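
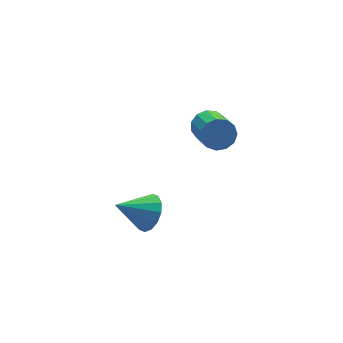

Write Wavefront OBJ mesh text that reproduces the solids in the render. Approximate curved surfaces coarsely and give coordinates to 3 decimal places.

v 3.226 4.746 -0.567
v 3.829 4.273 -1.094
v 3.377 2.501 -0.02
v 2.774 2.974 0.507
v 4.101 4.452 -0.683
v 3.649 2.681 0.391
v 4.094 4.725 -0.236
v 3.643 2.954 0.838
v 3.813 5.004 0.107
v 3.361 3.233 1.18
v 3.344 5.202 0.235
v 2.893 3.43 1.309
v 2.838 5.254 0.109
v 2.387 3.483 1.183
v 2.456 5.145 -0.232
v 2.004 3.374 0.842
v 2.317 4.909 -0.679
v 1.866 3.138 0.395
v 2.467 4.622 -1.09
v 2.016 2.85 -0.017
v 2.858 4.373 -1.336
v 2.407 2.602 -0.262
v 3.366 4.243 -1.337
v 2.914 2.472 -0.263
v -2.419 0.546 -0.871
v -1.839 1.226 -0.301
v -3.961 0.974 0.191
v -2.041 1.524 -0.715
v -2.345 1.56 -1.171
v -2.668 1.324 -1.546
v -2.925 0.88 -1.74
v -3.047 0.346 -1.701
v -3 -0.134 -1.44
v -2.797 -0.432 -1.026
v -2.494 -0.468 -0.571
v -2.17 -0.232 -0.196
v -1.913 0.212 -0.001
v -1.792 0.746 -0.04
f 2 1 5
f 2 5 3
f 3 5 6
f 3 6 4
f 5 1 7
f 5 7 6
f 6 7 8
f 6 8 4
f 7 1 9
f 7 9 8
f 8 9 10
f 8 10 4
f 9 1 11
f 9 11 10
f 10 11 12
f 10 12 4
f 11 1 13
f 11 13 12
f 12 13 14
f 12 14 4
f 13 1 15
f 13 15 14
f 14 15 16
f 14 16 4
f 15 1 17
f 15 17 16
f 16 17 18
f 16 18 4
f 17 1 19
f 17 19 18
f 18 19 20
f 18 20 4
f 19 1 21
f 19 21 20
f 20 21 22
f 20 22 4
f 21 1 23
f 21 23 22
f 22 23 24
f 22 24 4
f 23 1 2
f 23 2 24
f 24 2 3
f 24 3 4
f 26 25 28
f 26 28 27
f 28 25 29
f 28 29 27
f 29 25 30
f 29 30 27
f 30 25 31
f 30 31 27
f 31 25 32
f 31 32 27
f 32 25 33
f 32 33 27
f 33 25 34
f 33 34 27
f 34 25 35
f 34 35 27
f 35 25 36
f 35 36 27
f 36 25 37
f 36 37 27
f 37 25 38
f 37 38 27
f 38 25 26
f 38 26 27



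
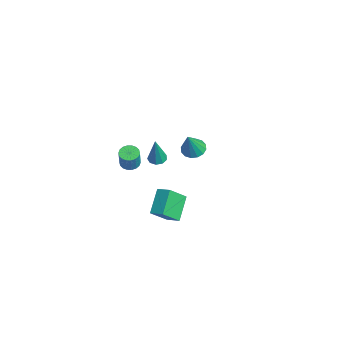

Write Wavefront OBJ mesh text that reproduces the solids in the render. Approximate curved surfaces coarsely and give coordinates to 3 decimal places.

v -4.161 -1.975 -0.137
v -3.673 -2.272 -0.351
v -3.231 -2.422 0.862
v -3.719 -2.125 1.077
v -3.59 -2.013 -0.349
v -3.149 -2.163 0.864
v -3.621 -1.747 -0.305
v -3.179 -1.897 0.908
v -3.758 -1.526 -0.228
v -3.317 -1.676 0.986
v -3.976 -1.394 -0.132
v -3.534 -1.544 1.081
v -4.229 -1.377 -0.038
v -3.788 -1.527 1.176
v -4.47 -1.479 0.037
v -4.028 -1.628 1.25
v -4.649 -1.678 0.078
v -4.207 -1.828 1.291
v -4.731 -1.937 0.076
v -4.29 -2.087 1.289
v -4.701 -2.203 0.032
v -4.259 -2.353 1.245
v -4.563 -2.424 -0.046
v -4.122 -2.574 1.168
v -4.346 -2.556 -0.141
v -3.904 -2.706 1.072
v -4.092 -2.573 -0.236
v -3.651 -2.723 0.978
v -3.852 -2.472 -0.31
v -3.41 -2.621 0.903
v 2.504 -1.245 2.026
v 2.871 -2.275 3.11
v 3.118 -0.729 2.307
v 3.485 -1.759 3.392
v 3.555 -1.941 1.008
v 3.922 -2.971 2.093
v 4.169 -1.425 1.29
v 4.536 -2.455 2.374
v -3.003 1.483 1.237
v -2.374 1.876 1.125
v -2.397 0.957 2.803
v -2.616 2.122 1.302
v -2.962 2.198 1.461
v -3.319 2.081 1.56
v -3.591 1.805 1.572
v -3.706 1.442 1.495
v -3.632 1.09 1.348
v -3.39 0.844 1.172
v -3.044 0.769 1.012
v -2.687 0.885 0.913
v -2.414 1.161 0.901
v -2.3 1.524 0.979
v -0.342 -1.394 3.034
v 0.172 -1.229 2.928
v 0.102 -1.626 4.826
v -0.041 -0.933 3.02
v -0.395 -0.853 3.118
v -0.724 -1.025 3.177
v -0.875 -1.37 3.169
v -0.775 -1.726 3.099
v -0.474 -1.926 2.998
v -0.11 -1.878 2.914
v 0.145 -1.602 2.887
f 2 1 5
f 2 5 3
f 3 5 6
f 3 6 4
f 5 1 7
f 5 7 6
f 6 7 8
f 6 8 4
f 7 1 9
f 7 9 8
f 8 9 10
f 8 10 4
f 9 1 11
f 9 11 10
f 10 11 12
f 10 12 4
f 11 1 13
f 11 13 12
f 12 13 14
f 12 14 4
f 13 1 15
f 13 15 14
f 14 15 16
f 14 16 4
f 15 1 17
f 15 17 16
f 16 17 18
f 16 18 4
f 17 1 19
f 17 19 18
f 18 19 20
f 18 20 4
f 19 1 21
f 19 21 20
f 20 21 22
f 20 22 4
f 21 1 23
f 21 23 22
f 22 23 24
f 22 24 4
f 23 1 25
f 23 25 24
f 24 25 26
f 24 26 4
f 25 1 27
f 25 27 26
f 26 27 28
f 26 28 4
f 27 1 29
f 27 29 28
f 28 29 30
f 28 30 4
f 29 1 2
f 29 2 30
f 30 2 3
f 30 3 4
f 32 34 31
f 35 32 31
f 31 34 33
f 33 35 31
f 32 38 34
f 36 32 35
f 36 38 32
f 34 38 33
f 37 35 33
f 33 38 37
f 37 36 35
f 38 36 37
f 40 39 42
f 40 42 41
f 42 39 43
f 42 43 41
f 43 39 44
f 43 44 41
f 44 39 45
f 44 45 41
f 45 39 46
f 45 46 41
f 46 39 47
f 46 47 41
f 47 39 48
f 47 48 41
f 48 39 49
f 48 49 41
f 49 39 50
f 49 50 41
f 50 39 51
f 50 51 41
f 51 39 52
f 51 52 41
f 52 39 40
f 52 40 41
f 54 53 56
f 54 56 55
f 56 53 57
f 56 57 55
f 57 53 58
f 57 58 55
f 58 53 59
f 58 59 55
f 59 53 60
f 59 60 55
f 60 53 61
f 60 61 55
f 61 53 62
f 61 62 55
f 62 53 63
f 62 63 55
f 63 53 54
f 63 54 55



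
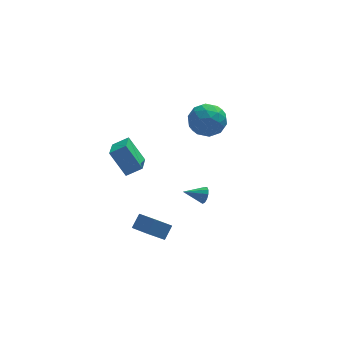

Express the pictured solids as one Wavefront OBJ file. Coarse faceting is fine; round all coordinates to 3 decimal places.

v -2.931 -4.267 -2.232
v -2.444 -3.75 -1.556
v -3.575 -3.072 -2.682
v -3.088 -2.555 -2.007
v -1.952 -4.065 -3.093
v -1.465 -3.548 -2.418
v -2.596 -2.87 -3.544
v -2.109 -2.353 -2.868
v -3.468 5.028 -2.174
v -3.871 3.381 -1.568
v -2.512 4.993 -1.632
v -2.915 3.347 -1.026
v -2.645 4.273 -3.674
v -3.048 2.627 -3.068
v -1.689 4.239 -3.132
v -2.092 2.592 -2.526
v 0.982 -0.025 -3.17
v 1.178 0.196 -2.671
v -0.222 0.005 -2.71
v 1.111 0.451 -2.864
v 1.003 0.555 -3.155
v 0.888 0.474 -3.45
v 0.803 0.235 -3.656
v 0.775 -0.086 -3.708
v 0.813 -0.388 -3.589
v 0.905 -0.575 -3.337
v 1.021 -0.587 -3.032
v 1.125 -0.421 -2.771
v 1.184 -0.129 -2.636
v 1.636 3.637 0.216
v 2.674 3.189 0.616
v 0.666 2.471 1.424
v 1.704 2.023 1.824
v 1.402 3.154 2.08
v 2.001 3.875 1.333
v 1.339 1.785 0.707
v 1.938 2.506 -0.04
v 2.49 2.044 0.919
v 2.529 2.89 1.767
v 0.811 2.77 0.273
v 0.85 3.616 1.121
v 2.24 3.516 0.31
v 1.1 2.144 1.73
v 0.922 2.809 1.88
v 1.532 2.546 2.115
v 1.845 3.919 0.731
v 2.455 3.655 0.966
v 1.707 3.635 1.827
v 0.885 2.005 1.074
v 1.495 1.741 1.309
v 1.808 3.114 -0.075
v 2.418 2.851 0.16
v 1.633 2.025 0.213
v 2.742 2.579 0.723
v 2.172 1.894 1.433
v 1.957 1.754 0.777
v 2.309 2.178 0.338
v 2.765 3.077 1.222
v 2.195 2.391 1.932
v 2.017 3.056 2.082
v 2.369 3.48 1.643
v 2.657 2.404 1.4
v 1.145 3.269 0.108
v 0.575 2.583 0.818
v 0.971 2.18 0.397
v 1.323 2.604 -0.042
v 1.168 3.766 0.607
v 0.598 3.081 1.317
v 1.031 3.482 1.702
v 1.383 3.906 1.263
v 0.683 3.256 0.64
f 2 4 1
f 5 2 1
f 1 4 3
f 3 5 1
f 2 8 4
f 6 2 5
f 6 8 2
f 4 8 3
f 7 5 3
f 3 8 7
f 7 6 5
f 8 6 7
f 10 12 9
f 13 10 9
f 9 12 11
f 11 13 9
f 10 16 12
f 14 10 13
f 14 16 10
f 12 16 11
f 15 13 11
f 11 16 15
f 15 14 13
f 16 14 15
f 18 17 20
f 18 20 19
f 20 17 21
f 20 21 19
f 21 17 22
f 21 22 19
f 22 17 23
f 22 23 19
f 23 17 24
f 23 24 19
f 24 17 25
f 24 25 19
f 25 17 26
f 25 26 19
f 26 17 27
f 26 27 19
f 27 17 28
f 27 28 19
f 28 17 29
f 28 29 19
f 29 17 18
f 29 18 19
f 30 67 46
f 67 41 70
f 46 70 35
f 67 70 46
f 30 46 42
f 46 35 47
f 42 47 31
f 46 47 42
f 30 42 51
f 42 31 52
f 51 52 37
f 42 52 51
f 30 51 63
f 51 37 66
f 63 66 40
f 51 66 63
f 30 63 67
f 63 40 71
f 67 71 41
f 63 71 67
f 31 47 58
f 47 35 61
f 58 61 39
f 47 61 58
f 35 70 48
f 70 41 69
f 48 69 34
f 70 69 48
f 41 71 68
f 71 40 64
f 68 64 32
f 71 64 68
f 40 66 65
f 66 37 53
f 65 53 36
f 66 53 65
f 37 52 57
f 52 31 54
f 57 54 38
f 52 54 57
f 33 59 45
f 59 39 60
f 45 60 34
f 59 60 45
f 33 45 43
f 45 34 44
f 43 44 32
f 45 44 43
f 33 43 50
f 43 32 49
f 50 49 36
f 43 49 50
f 33 50 55
f 50 36 56
f 55 56 38
f 50 56 55
f 33 55 59
f 55 38 62
f 59 62 39
f 55 62 59
f 34 60 48
f 60 39 61
f 48 61 35
f 60 61 48
f 32 44 68
f 44 34 69
f 68 69 41
f 44 69 68
f 36 49 65
f 49 32 64
f 65 64 40
f 49 64 65
f 38 56 57
f 56 36 53
f 57 53 37
f 56 53 57
f 39 62 58
f 62 38 54
f 58 54 31
f 62 54 58



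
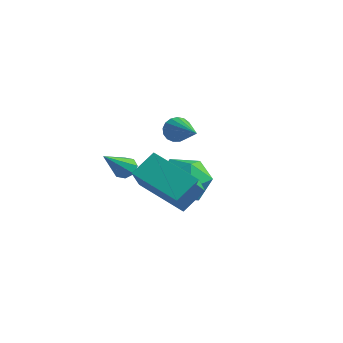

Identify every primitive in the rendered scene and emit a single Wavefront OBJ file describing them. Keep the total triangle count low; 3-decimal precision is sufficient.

v -0.115 -2.48 -0.944
v 0.039 -1.485 -0.17
v -0.845 -1.374 -2.221
v -0.69 -0.379 -1.447
v 1.85 -2.141 -1.773
v 2.005 -1.146 -0.999
v 1.121 -1.035 -3.05
v 1.275 -0.04 -2.276
v -3.384 0.372 -2.879
v -2.85 0.34 -3.006
v -3.176 -0.992 -1.661
v -2.925 0.609 -2.691
v -3.269 0.74 -2.486
v -3.68 0.655 -2.511
v -3.918 0.404 -2.751
v -3.844 0.135 -3.066
v -3.5 0.004 -3.271
v -3.089 0.089 -3.246
v -0.808 2.182 -3.477
v 0.044 1.716 -2.757
v -1.944 0.624 -3.143
v -1.092 0.158 -2.423
v -1.7 1.144 -2.079
v -0.999 2.107 -2.285
v -0.901 0.233 -3.615
v -0.2 1.196 -3.821
v -0.014 0.511 -2.842
v -0.508 1.074 -1.893
v -1.392 1.266 -4.007
v -1.886 1.829 -3.058
v -3.42 3.332 -1.786
v -3.158 3.595 -2.307
v -1.78 2.748 -1.254
v -3.146 3.818 -2.098
v -3.197 3.931 -1.817
v -3.299 3.905 -1.53
v -3.429 3.749 -1.301
v -3.557 3.497 -1.183
v -3.653 3.207 -1.203
v -3.696 2.945 -1.357
v -3.676 2.772 -1.609
v -3.597 2.728 -1.901
v -3.478 2.821 -2.168
v -3.345 3.032 -2.346
v -3.229 3.311 -2.396
f 2 4 1
f 5 2 1
f 1 4 3
f 3 5 1
f 2 8 4
f 6 2 5
f 6 8 2
f 4 8 3
f 7 5 3
f 3 8 7
f 7 6 5
f 8 6 7
f 10 9 12
f 10 12 11
f 12 9 13
f 12 13 11
f 13 9 14
f 13 14 11
f 14 9 15
f 14 15 11
f 15 9 16
f 15 16 11
f 16 9 17
f 16 17 11
f 17 9 18
f 17 18 11
f 18 9 10
f 18 10 11
f 19 30 24
f 19 24 20
f 19 20 26
f 19 26 29
f 19 29 30
f 20 24 28
f 24 30 23
f 30 29 21
f 29 26 25
f 26 20 27
f 22 28 23
f 22 23 21
f 22 21 25
f 22 25 27
f 22 27 28
f 23 28 24
f 21 23 30
f 25 21 29
f 27 25 26
f 28 27 20
f 32 31 34
f 32 34 33
f 34 31 35
f 34 35 33
f 35 31 36
f 35 36 33
f 36 31 37
f 36 37 33
f 37 31 38
f 37 38 33
f 38 31 39
f 38 39 33
f 39 31 40
f 39 40 33
f 40 31 41
f 40 41 33
f 41 31 42
f 41 42 33
f 42 31 43
f 42 43 33
f 43 31 44
f 43 44 33
f 44 31 45
f 44 45 33
f 45 31 32
f 45 32 33



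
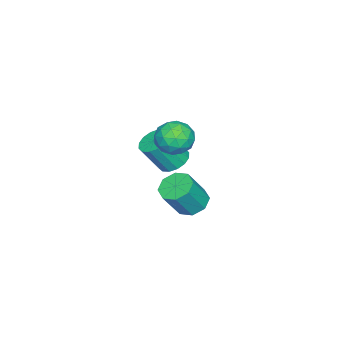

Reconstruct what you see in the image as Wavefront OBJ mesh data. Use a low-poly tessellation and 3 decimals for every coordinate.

v -1.633 2.46 0.612
v -0.858 3.042 0.596
v -0.191 2.203 2.331
v -0.967 1.62 2.348
v -1.206 3.297 0.853
v -0.539 2.457 2.588
v -1.669 3.327 1.045
v -1.002 2.488 2.781
v -2.122 3.125 1.122
v -1.455 2.286 2.857
v -2.444 2.745 1.062
v -1.778 1.905 2.797
v -2.549 2.288 0.881
v -1.883 1.449 2.617
v -2.409 1.877 0.629
v -1.742 1.038 2.364
v -2.061 1.623 0.372
v -1.394 0.783 2.107
v -1.598 1.592 0.179
v -0.931 0.753 1.915
v -1.145 1.794 0.103
v -0.478 0.955 1.838
v -0.822 2.175 0.163
v -0.156 1.335 1.898
v -0.717 2.631 0.343
v -0.051 1.792 2.079
v -0.959 3.59 2.488
v -0.094 4.069 3.087
v -0.806 2.031 3.513
v 0.059 2.51 4.112
v -1.019 2.912 4.231
v -1.114 3.875 3.598
v 0.214 2.225 3.002
v 0.119 3.188 2.369
v 0.631 3.225 3.405
v -0.131 3.65 4.165
v -0.769 2.45 2.435
v -1.531 2.875 3.195
v -0.54 3.966 2.698
v -0.36 2.134 3.902
v -0.994 2.37 3.972
v -0.485 2.652 4.325
v -1.139 3.852 2.998
v -0.631 4.134 3.35
v -1.175 3.454 4.022
v -0.269 1.966 3.25
v 0.239 2.248 3.602
v -0.415 3.448 2.275
v 0.094 3.73 2.628
v 0.275 2.646 2.578
v 0.394 3.752 3.237
v 0.485 2.836 3.839
v 0.575 2.668 3.187
v 0.52 3.234 2.815
v -0.053 4.002 3.683
v 0.037 3.086 4.286
v -0.597 3.322 4.356
v -0.653 3.888 3.983
v 0.373 3.506 3.87
v -0.937 3.014 2.314
v -0.847 2.098 2.917
v -0.247 2.212 2.617
v -0.303 2.778 2.244
v -1.385 3.264 2.761
v -1.294 2.348 3.363
v -1.42 2.866 3.785
v -1.475 3.432 3.413
v -1.273 2.594 2.73
v -3.621 2.637 -4.037
v -2.718 3.067 -4.419
v -1.696 2.532 -2.605
v -2.599 2.103 -2.223
v -3.172 3.608 -4.004
v -2.15 3.073 -2.19
v -3.888 3.581 -3.609
v -2.866 3.046 -1.794
v -4.448 3.001 -3.464
v -3.426 2.466 -1.65
v -4.524 2.208 -3.655
v -3.502 1.673 -1.841
v -4.07 1.667 -4.07
v -3.048 1.132 -2.256
v -3.354 1.694 -4.466
v -2.332 1.159 -2.651
v -2.794 2.274 -4.61
v -1.772 1.739 -2.796
f 2 1 5
f 2 5 3
f 3 5 6
f 3 6 4
f 5 1 7
f 5 7 6
f 6 7 8
f 6 8 4
f 7 1 9
f 7 9 8
f 8 9 10
f 8 10 4
f 9 1 11
f 9 11 10
f 10 11 12
f 10 12 4
f 11 1 13
f 11 13 12
f 12 13 14
f 12 14 4
f 13 1 15
f 13 15 14
f 14 15 16
f 14 16 4
f 15 1 17
f 15 17 16
f 16 17 18
f 16 18 4
f 17 1 19
f 17 19 18
f 18 19 20
f 18 20 4
f 19 1 21
f 19 21 20
f 20 21 22
f 20 22 4
f 21 1 23
f 21 23 22
f 22 23 24
f 22 24 4
f 23 1 25
f 23 25 24
f 24 25 26
f 24 26 4
f 25 1 2
f 25 2 26
f 26 2 3
f 26 3 4
f 27 64 43
f 64 38 67
f 43 67 32
f 64 67 43
f 27 43 39
f 43 32 44
f 39 44 28
f 43 44 39
f 27 39 48
f 39 28 49
f 48 49 34
f 39 49 48
f 27 48 60
f 48 34 63
f 60 63 37
f 48 63 60
f 27 60 64
f 60 37 68
f 64 68 38
f 60 68 64
f 28 44 55
f 44 32 58
f 55 58 36
f 44 58 55
f 32 67 45
f 67 38 66
f 45 66 31
f 67 66 45
f 38 68 65
f 68 37 61
f 65 61 29
f 68 61 65
f 37 63 62
f 63 34 50
f 62 50 33
f 63 50 62
f 34 49 54
f 49 28 51
f 54 51 35
f 49 51 54
f 30 56 42
f 56 36 57
f 42 57 31
f 56 57 42
f 30 42 40
f 42 31 41
f 40 41 29
f 42 41 40
f 30 40 47
f 40 29 46
f 47 46 33
f 40 46 47
f 30 47 52
f 47 33 53
f 52 53 35
f 47 53 52
f 30 52 56
f 52 35 59
f 56 59 36
f 52 59 56
f 31 57 45
f 57 36 58
f 45 58 32
f 57 58 45
f 29 41 65
f 41 31 66
f 65 66 38
f 41 66 65
f 33 46 62
f 46 29 61
f 62 61 37
f 46 61 62
f 35 53 54
f 53 33 50
f 54 50 34
f 53 50 54
f 36 59 55
f 59 35 51
f 55 51 28
f 59 51 55
f 70 69 73
f 70 73 71
f 71 73 74
f 71 74 72
f 73 69 75
f 73 75 74
f 74 75 76
f 74 76 72
f 75 69 77
f 75 77 76
f 76 77 78
f 76 78 72
f 77 69 79
f 77 79 78
f 78 79 80
f 78 80 72
f 79 69 81
f 79 81 80
f 80 81 82
f 80 82 72
f 81 69 83
f 81 83 82
f 82 83 84
f 82 84 72
f 83 69 85
f 83 85 84
f 84 85 86
f 84 86 72
f 85 69 70
f 85 70 86
f 86 70 71
f 86 71 72



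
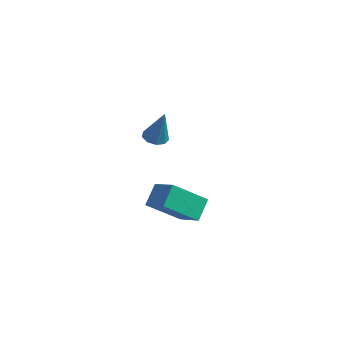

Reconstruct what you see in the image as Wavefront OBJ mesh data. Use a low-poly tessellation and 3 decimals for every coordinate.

v -4.212 1.549 -3.867
v -4.34 2.394 -3.143
v -3.289 2.671 -5.012
v -3.417 3.516 -4.288
v -3.103 1.224 -3.292
v -3.231 2.069 -2.568
v -2.18 2.346 -4.437
v -2.308 3.191 -3.713
v -3.886 1.803 0.149
v -3.368 1.707 -0.008
v -3.434 1.817 1.631
v -3.431 2.078 0.007
v -3.707 2.32 0.089
v -4.067 2.32 0.199
v -4.342 2.078 0.285
v -4.404 1.708 0.308
v -4.224 1.382 0.256
v -3.885 1.253 0.154
v -3.547 1.381 0.049
f 2 4 1
f 5 2 1
f 1 4 3
f 3 5 1
f 2 8 4
f 6 2 5
f 6 8 2
f 4 8 3
f 7 5 3
f 3 8 7
f 7 6 5
f 8 6 7
f 10 9 12
f 10 12 11
f 12 9 13
f 12 13 11
f 13 9 14
f 13 14 11
f 14 9 15
f 14 15 11
f 15 9 16
f 15 16 11
f 16 9 17
f 16 17 11
f 17 9 18
f 17 18 11
f 18 9 19
f 18 19 11
f 19 9 10
f 19 10 11



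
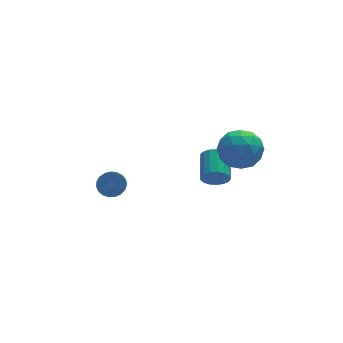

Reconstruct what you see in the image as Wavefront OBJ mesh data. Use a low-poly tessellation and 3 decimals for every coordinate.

v -2.613 2.55 -2.214
v -1.931 2.496 -2.025
v -2.264 1.457 -1.116
v -2.947 1.51 -1.306
v -2.033 2.697 -1.833
v -2.366 1.657 -0.925
v -2.234 2.871 -1.707
v -2.568 1.832 -0.799
v -2.502 2.99 -1.669
v -2.835 1.951 -0.761
v -2.789 3.033 -1.725
v -3.122 1.994 -0.817
v -3.045 2.993 -1.866
v -3.378 1.953 -0.957
v -3.227 2.875 -2.067
v -3.56 1.836 -1.158
v -3.302 2.702 -2.293
v -3.636 1.662 -1.385
v -3.259 2.502 -2.506
v -3.592 1.463 -1.597
v -3.104 2.31 -2.668
v -3.437 1.271 -1.76
v -2.864 2.16 -2.752
v -3.197 1.121 -1.844
v -2.581 2.077 -2.743
v -2.914 1.038 -1.835
v -2.303 2.076 -2.642
v -2.637 1.037 -1.734
v -2.079 2.157 -2.468
v -2.413 1.117 -1.559
v -1.948 2.305 -2.249
v -2.281 1.266 -1.341
v 3.537 1.778 0.852
v 4.258 0.842 0.725
v 2.282 0.978 -0.365
v 3.003 0.042 -0.492
v 2.446 0.227 0.541
v 3.221 0.722 1.293
v 3.319 1.098 -0.933
v 4.094 1.593 -0.181
v 4.123 0.422 -0.378
v 3.583 -0.117 0.533
v 2.957 1.937 -0.173
v 2.417 1.398 0.738
v 4.008 1.381 0.895
v 2.532 0.439 -0.535
v 2.205 0.548 0.072
v 2.628 -0.002 -0.003
v 3.398 1.31 1.229
v 3.822 0.759 1.155
v 2.757 0.398 1.047
v 2.718 1.061 -0.795
v 3.142 0.51 -0.869
v 3.912 1.822 0.363
v 4.335 1.272 0.288
v 3.783 1.422 -0.687
v 4.352 0.583 0.172
v 3.614 0.113 -0.543
v 3.8 0.734 -0.802
v 4.256 1.025 -0.36
v 4.034 0.267 0.708
v 3.297 -0.204 -0.007
v 2.969 -0.095 0.6
v 3.425 0.196 1.042
v 3.955 0.02 0.059
v 3.243 2.024 0.367
v 2.506 1.553 -0.348
v 3.115 1.624 -0.682
v 3.571 1.915 -0.24
v 2.926 1.707 0.903
v 2.188 1.237 0.188
v 2.284 0.795 0.72
v 2.74 1.086 1.162
v 2.585 1.8 0.301
v 2.456 2.11 -2.809
v 2.806 1.783 -2.232
v 3.274 3.163 -1.734
v 2.924 3.49 -2.311
v 3.056 1.792 -2.49
v 3.523 3.172 -1.992
v 3.168 1.873 -2.821
v 3.635 3.253 -2.323
v 3.117 2.009 -3.149
v 3.584 3.389 -2.652
v 2.914 2.168 -3.4
v 3.382 3.548 -2.902
v 2.607 2.313 -3.515
v 3.075 3.694 -3.017
v 2.265 2.412 -3.468
v 2.733 3.793 -2.97
v 1.967 2.442 -3.27
v 2.435 3.822 -2.773
v 1.781 2.396 -2.967
v 2.249 3.776 -2.469
v 1.75 2.284 -2.627
v 2.217 3.664 -2.129
v 1.88 2.132 -2.329
v 2.348 3.512 -1.831
v 2.142 1.975 -2.141
v 2.61 3.355 -1.643
v 2.477 1.849 -2.106
v 2.944 3.23 -1.608
f 2 1 5
f 2 5 3
f 3 5 6
f 3 6 4
f 5 1 7
f 5 7 6
f 6 7 8
f 6 8 4
f 7 1 9
f 7 9 8
f 8 9 10
f 8 10 4
f 9 1 11
f 9 11 10
f 10 11 12
f 10 12 4
f 11 1 13
f 11 13 12
f 12 13 14
f 12 14 4
f 13 1 15
f 13 15 14
f 14 15 16
f 14 16 4
f 15 1 17
f 15 17 16
f 16 17 18
f 16 18 4
f 17 1 19
f 17 19 18
f 18 19 20
f 18 20 4
f 19 1 21
f 19 21 20
f 20 21 22
f 20 22 4
f 21 1 23
f 21 23 22
f 22 23 24
f 22 24 4
f 23 1 25
f 23 25 24
f 24 25 26
f 24 26 4
f 25 1 27
f 25 27 26
f 26 27 28
f 26 28 4
f 27 1 29
f 27 29 28
f 28 29 30
f 28 30 4
f 29 1 31
f 29 31 30
f 30 31 32
f 30 32 4
f 31 1 2
f 31 2 32
f 32 2 3
f 32 3 4
f 33 70 49
f 70 44 73
f 49 73 38
f 70 73 49
f 33 49 45
f 49 38 50
f 45 50 34
f 49 50 45
f 33 45 54
f 45 34 55
f 54 55 40
f 45 55 54
f 33 54 66
f 54 40 69
f 66 69 43
f 54 69 66
f 33 66 70
f 66 43 74
f 70 74 44
f 66 74 70
f 34 50 61
f 50 38 64
f 61 64 42
f 50 64 61
f 38 73 51
f 73 44 72
f 51 72 37
f 73 72 51
f 44 74 71
f 74 43 67
f 71 67 35
f 74 67 71
f 43 69 68
f 69 40 56
f 68 56 39
f 69 56 68
f 40 55 60
f 55 34 57
f 60 57 41
f 55 57 60
f 36 62 48
f 62 42 63
f 48 63 37
f 62 63 48
f 36 48 46
f 48 37 47
f 46 47 35
f 48 47 46
f 36 46 53
f 46 35 52
f 53 52 39
f 46 52 53
f 36 53 58
f 53 39 59
f 58 59 41
f 53 59 58
f 36 58 62
f 58 41 65
f 62 65 42
f 58 65 62
f 37 63 51
f 63 42 64
f 51 64 38
f 63 64 51
f 35 47 71
f 47 37 72
f 71 72 44
f 47 72 71
f 39 52 68
f 52 35 67
f 68 67 43
f 52 67 68
f 41 59 60
f 59 39 56
f 60 56 40
f 59 56 60
f 42 65 61
f 65 41 57
f 61 57 34
f 65 57 61
f 76 75 79
f 76 79 77
f 77 79 80
f 77 80 78
f 79 75 81
f 79 81 80
f 80 81 82
f 80 82 78
f 81 75 83
f 81 83 82
f 82 83 84
f 82 84 78
f 83 75 85
f 83 85 84
f 84 85 86
f 84 86 78
f 85 75 87
f 85 87 86
f 86 87 88
f 86 88 78
f 87 75 89
f 87 89 88
f 88 89 90
f 88 90 78
f 89 75 91
f 89 91 90
f 90 91 92
f 90 92 78
f 91 75 93
f 91 93 92
f 92 93 94
f 92 94 78
f 93 75 95
f 93 95 94
f 94 95 96
f 94 96 78
f 95 75 97
f 95 97 96
f 96 97 98
f 96 98 78
f 97 75 99
f 97 99 98
f 98 99 100
f 98 100 78
f 99 75 101
f 99 101 100
f 100 101 102
f 100 102 78
f 101 75 76
f 101 76 102
f 102 76 77
f 102 77 78



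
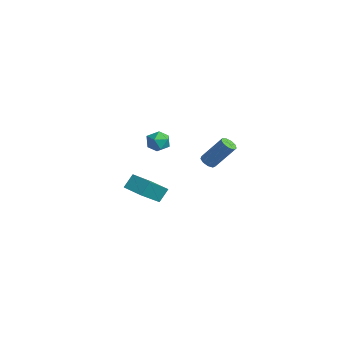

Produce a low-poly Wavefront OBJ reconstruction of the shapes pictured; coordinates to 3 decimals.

v -1.711 3.427 -1.034
v -1.258 3.155 -1.077
v -0.556 4.082 0.451
v -1.009 4.353 0.494
v -1.238 3.461 -1.272
v -0.537 4.387 0.256
v -1.44 3.75 -1.355
v -0.738 4.677 0.173
v -1.768 3.888 -1.288
v -1.067 4.815 0.24
v -2.07 3.811 -1.102
v -1.368 4.737 0.426
v -2.203 3.553 -0.884
v -1.502 4.48 0.644
v -2.107 3.236 -0.737
v -1.405 4.163 0.791
v -1.825 3.009 -0.728
v -1.123 3.936 0.8
v -1.489 2.977 -0.863
v -0.787 3.903 0.665
v -2.833 1.539 1.044
v -2.179 1.13 1.149
v -3.361 0.55 0.471
v -2.707 0.141 0.576
v -3.151 0.33 1.187
v -2.824 0.941 1.541
v -2.716 0.739 0.079
v -2.389 1.35 0.433
v -2.107 0.635 0.552
v -2.376 0.382 1.237
v -3.164 1.298 0.383
v -3.433 1.045 1.068
v 2.599 -4.208 1.313
v 2.483 -3.614 2.045
v 1.993 -2.776 0.056
v 1.876 -2.182 0.788
v 3.724 -3.838 1.192
v 3.607 -3.244 1.924
v 3.117 -2.406 -0.065
v 3.001 -1.812 0.667
f 2 1 5
f 2 5 3
f 3 5 6
f 3 6 4
f 5 1 7
f 5 7 6
f 6 7 8
f 6 8 4
f 7 1 9
f 7 9 8
f 8 9 10
f 8 10 4
f 9 1 11
f 9 11 10
f 10 11 12
f 10 12 4
f 11 1 13
f 11 13 12
f 12 13 14
f 12 14 4
f 13 1 15
f 13 15 14
f 14 15 16
f 14 16 4
f 15 1 17
f 15 17 16
f 16 17 18
f 16 18 4
f 17 1 19
f 17 19 18
f 18 19 20
f 18 20 4
f 19 1 2
f 19 2 20
f 20 2 3
f 20 3 4
f 21 32 26
f 21 26 22
f 21 22 28
f 21 28 31
f 21 31 32
f 22 26 30
f 26 32 25
f 32 31 23
f 31 28 27
f 28 22 29
f 24 30 25
f 24 25 23
f 24 23 27
f 24 27 29
f 24 29 30
f 25 30 26
f 23 25 32
f 27 23 31
f 29 27 28
f 30 29 22
f 34 36 33
f 37 34 33
f 33 36 35
f 35 37 33
f 34 40 36
f 38 34 37
f 38 40 34
f 36 40 35
f 39 37 35
f 35 40 39
f 39 38 37
f 40 38 39



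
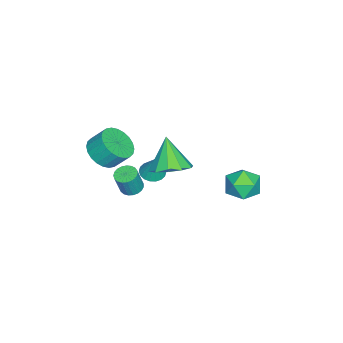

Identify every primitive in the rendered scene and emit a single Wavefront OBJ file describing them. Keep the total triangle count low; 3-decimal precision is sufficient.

v 3.906 -3.8 3.217
v 4.525 -3.271 2.812
v 4.454 -2.57 3.617
v 3.834 -3.1 4.023
v 4.224 -3.144 2.674
v 4.152 -2.443 3.479
v 3.874 -3.116 2.619
v 3.803 -2.415 3.424
v 3.529 -3.192 2.655
v 3.458 -2.491 3.46
v 3.242 -3.361 2.776
v 3.17 -2.66 3.582
v 3.055 -3.597 2.965
v 2.984 -2.896 3.771
v 2.998 -3.864 3.192
v 2.927 -3.163 3.998
v 3.079 -4.121 3.423
v 3.008 -3.42 4.229
v 3.286 -4.33 3.623
v 3.215 -3.629 4.428
v 3.588 -4.457 3.761
v 3.516 -3.756 4.566
v 3.937 -4.485 3.816
v 3.866 -3.784 4.621
v 4.282 -4.409 3.78
v 4.211 -3.708 4.585
v 4.57 -4.24 3.658
v 4.498 -3.539 4.464
v 4.756 -4.004 3.469
v 4.685 -3.303 4.275
v 4.813 -3.737 3.242
v 4.742 -3.036 4.048
v 4.732 -3.48 3.011
v 4.661 -2.779 3.817
v 2.622 -1.956 1.355
v 3.094 -1.63 1.148
v 2.978 -1.664 2.625
v 2.895 -1.446 1.162
v 2.642 -1.363 1.214
v 2.385 -1.397 1.294
v 2.175 -1.542 1.386
v 2.053 -1.769 1.472
v 2.044 -2.033 1.535
v 2.15 -2.282 1.563
v 2.349 -2.466 1.549
v 2.602 -2.549 1.497
v 2.859 -2.514 1.417
v 3.069 -2.369 1.325
v 3.191 -2.143 1.239
v 3.2 -1.879 1.176
v -1.907 1.725 -1.635
v -1.323 1.916 -2.409
v -1.357 0.224 -1.591
v -0.773 0.415 -2.365
v -0.586 0.835 -1.49
v -0.926 1.762 -1.517
v -1.754 0.378 -2.483
v -2.094 1.305 -2.51
v -1.228 1.083 -2.933
v -0.507 1.366 -2.319
v -2.173 0.774 -1.681
v -1.452 1.057 -1.067
v 2.074 -3.161 -0.534
v 2.611 -3.135 -0.692
v 2.962 -3.294 0.476
v 2.426 -3.319 0.634
v 2.563 -2.912 -0.647
v 2.914 -3.071 0.521
v 2.431 -2.731 -0.583
v 2.782 -2.89 0.585
v 2.237 -2.625 -0.51
v 2.588 -2.784 0.658
v 2.015 -2.611 -0.441
v 2.366 -2.77 0.727
v 1.803 -2.693 -0.389
v 2.154 -2.852 0.779
v 1.638 -2.855 -0.361
v 1.989 -3.014 0.807
v 1.549 -3.07 -0.364
v 1.9 -3.229 0.804
v 1.55 -3.301 -0.395
v 1.901 -3.46 0.773
v 1.642 -3.507 -0.451
v 1.994 -3.666 0.717
v 1.809 -3.654 -0.521
v 2.16 -3.813 0.647
v 2.022 -3.715 -0.594
v 2.373 -3.874 0.574
v 2.244 -3.68 -0.656
v 2.595 -3.839 0.512
v 2.436 -3.556 -0.697
v 2.787 -3.715 0.471
v 2.566 -3.363 -0.709
v 2.917 -3.522 0.459
v 4.051 -0.602 3.124
v 4.557 0.088 3.623
v 3.289 -1.078 4.556
v 4.034 0.34 3.429
v 3.518 0.233 3.118
v 3.205 -0.194 2.81
v 3.216 -0.776 2.622
v 3.545 -1.291 2.626
v 4.068 -1.544 2.82
v 4.584 -1.436 3.13
v 4.896 -1.01 3.438
v 4.886 -0.428 3.627
f 2 1 5
f 2 5 3
f 3 5 6
f 3 6 4
f 5 1 7
f 5 7 6
f 6 7 8
f 6 8 4
f 7 1 9
f 7 9 8
f 8 9 10
f 8 10 4
f 9 1 11
f 9 11 10
f 10 11 12
f 10 12 4
f 11 1 13
f 11 13 12
f 12 13 14
f 12 14 4
f 13 1 15
f 13 15 14
f 14 15 16
f 14 16 4
f 15 1 17
f 15 17 16
f 16 17 18
f 16 18 4
f 17 1 19
f 17 19 18
f 18 19 20
f 18 20 4
f 19 1 21
f 19 21 20
f 20 21 22
f 20 22 4
f 21 1 23
f 21 23 22
f 22 23 24
f 22 24 4
f 23 1 25
f 23 25 24
f 24 25 26
f 24 26 4
f 25 1 27
f 25 27 26
f 26 27 28
f 26 28 4
f 27 1 29
f 27 29 28
f 28 29 30
f 28 30 4
f 29 1 31
f 29 31 30
f 30 31 32
f 30 32 4
f 31 1 33
f 31 33 32
f 32 33 34
f 32 34 4
f 33 1 2
f 33 2 34
f 34 2 3
f 34 3 4
f 36 35 38
f 36 38 37
f 38 35 39
f 38 39 37
f 39 35 40
f 39 40 37
f 40 35 41
f 40 41 37
f 41 35 42
f 41 42 37
f 42 35 43
f 42 43 37
f 43 35 44
f 43 44 37
f 44 35 45
f 44 45 37
f 45 35 46
f 45 46 37
f 46 35 47
f 46 47 37
f 47 35 48
f 47 48 37
f 48 35 49
f 48 49 37
f 49 35 50
f 49 50 37
f 50 35 36
f 50 36 37
f 51 62 56
f 51 56 52
f 51 52 58
f 51 58 61
f 51 61 62
f 52 56 60
f 56 62 55
f 62 61 53
f 61 58 57
f 58 52 59
f 54 60 55
f 54 55 53
f 54 53 57
f 54 57 59
f 54 59 60
f 55 60 56
f 53 55 62
f 57 53 61
f 59 57 58
f 60 59 52
f 64 63 67
f 64 67 65
f 65 67 68
f 65 68 66
f 67 63 69
f 67 69 68
f 68 69 70
f 68 70 66
f 69 63 71
f 69 71 70
f 70 71 72
f 70 72 66
f 71 63 73
f 71 73 72
f 72 73 74
f 72 74 66
f 73 63 75
f 73 75 74
f 74 75 76
f 74 76 66
f 75 63 77
f 75 77 76
f 76 77 78
f 76 78 66
f 77 63 79
f 77 79 78
f 78 79 80
f 78 80 66
f 79 63 81
f 79 81 80
f 80 81 82
f 80 82 66
f 81 63 83
f 81 83 82
f 82 83 84
f 82 84 66
f 83 63 85
f 83 85 84
f 84 85 86
f 84 86 66
f 85 63 87
f 85 87 86
f 86 87 88
f 86 88 66
f 87 63 89
f 87 89 88
f 88 89 90
f 88 90 66
f 89 63 91
f 89 91 90
f 90 91 92
f 90 92 66
f 91 63 93
f 91 93 92
f 92 93 94
f 92 94 66
f 93 63 64
f 93 64 94
f 94 64 65
f 94 65 66
f 96 95 98
f 96 98 97
f 98 95 99
f 98 99 97
f 99 95 100
f 99 100 97
f 100 95 101
f 100 101 97
f 101 95 102
f 101 102 97
f 102 95 103
f 102 103 97
f 103 95 104
f 103 104 97
f 104 95 105
f 104 105 97
f 105 95 106
f 105 106 97
f 106 95 96
f 106 96 97



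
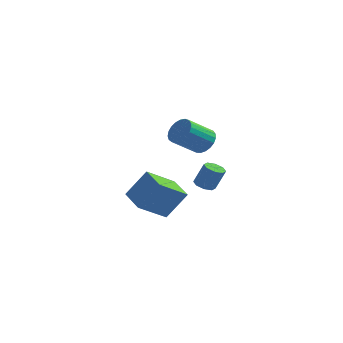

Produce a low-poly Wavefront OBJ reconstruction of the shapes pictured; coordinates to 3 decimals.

v -0.084 -2.008 -4.036
v -0.968 -3.612 -2.909
v 0.903 -1.373 -2.356
v 0.019 -2.976 -1.229
v 1.301 -3.064 -4.451
v 0.417 -4.667 -3.324
v 2.288 -2.428 -2.771
v 1.404 -4.032 -1.644
v -0.077 4.148 -1.062
v 0.614 4.266 -0.392
v -0.251 2.83 0.753
v -0.943 2.712 0.082
v 0.334 4.53 -0.271
v -0.531 3.094 0.873
v -0.017 4.729 -0.288
v -0.882 3.293 0.857
v -0.378 4.827 -0.438
v -1.243 3.391 0.707
v -0.687 4.807 -0.696
v -1.553 3.371 0.448
v -0.891 4.674 -1.018
v -1.756 3.238 0.127
v -0.954 4.45 -1.347
v -1.82 3.014 -0.202
v -0.866 4.173 -1.627
v -1.731 2.737 -0.482
v -0.641 3.892 -1.809
v -1.506 2.456 -0.665
v -0.319 3.656 -1.862
v -1.184 2.22 -0.718
v 0.045 3.504 -1.777
v -0.82 2.068 -0.633
v 0.388 3.464 -1.569
v -0.477 2.028 -0.424
v 0.65 3.542 -1.272
v -0.215 2.106 -0.128
v 0.787 3.725 -0.94
v -0.078 2.289 0.205
v 0.774 3.981 -0.628
v -0.091 2.545 0.516
v 0.445 3.201 -4.2
v 1.019 3.495 -4.471
v 1.629 3.634 -3.031
v 1.055 3.339 -2.76
v 0.643 3.856 -4.347
v 1.253 3.994 -2.907
v 0.151 3.833 -4.136
v 0.761 3.971 -2.696
v -0.169 3.439 -3.963
v 0.441 3.578 -2.523
v -0.129 2.906 -3.929
v 0.481 3.045 -2.489
v 0.247 2.546 -4.053
v 0.857 2.684 -2.613
v 0.739 2.569 -4.264
v 1.349 2.707 -2.824
v 1.059 2.962 -4.437
v 1.669 3.101 -2.997
f 2 4 1
f 5 2 1
f 1 4 3
f 3 5 1
f 2 8 4
f 6 2 5
f 6 8 2
f 4 8 3
f 7 5 3
f 3 8 7
f 7 6 5
f 8 6 7
f 10 9 13
f 10 13 11
f 11 13 14
f 11 14 12
f 13 9 15
f 13 15 14
f 14 15 16
f 14 16 12
f 15 9 17
f 15 17 16
f 16 17 18
f 16 18 12
f 17 9 19
f 17 19 18
f 18 19 20
f 18 20 12
f 19 9 21
f 19 21 20
f 20 21 22
f 20 22 12
f 21 9 23
f 21 23 22
f 22 23 24
f 22 24 12
f 23 9 25
f 23 25 24
f 24 25 26
f 24 26 12
f 25 9 27
f 25 27 26
f 26 27 28
f 26 28 12
f 27 9 29
f 27 29 28
f 28 29 30
f 28 30 12
f 29 9 31
f 29 31 30
f 30 31 32
f 30 32 12
f 31 9 33
f 31 33 32
f 32 33 34
f 32 34 12
f 33 9 35
f 33 35 34
f 34 35 36
f 34 36 12
f 35 9 37
f 35 37 36
f 36 37 38
f 36 38 12
f 37 9 39
f 37 39 38
f 38 39 40
f 38 40 12
f 39 9 10
f 39 10 40
f 40 10 11
f 40 11 12
f 42 41 45
f 42 45 43
f 43 45 46
f 43 46 44
f 45 41 47
f 45 47 46
f 46 47 48
f 46 48 44
f 47 41 49
f 47 49 48
f 48 49 50
f 48 50 44
f 49 41 51
f 49 51 50
f 50 51 52
f 50 52 44
f 51 41 53
f 51 53 52
f 52 53 54
f 52 54 44
f 53 41 55
f 53 55 54
f 54 55 56
f 54 56 44
f 55 41 57
f 55 57 56
f 56 57 58
f 56 58 44
f 57 41 42
f 57 42 58
f 58 42 43
f 58 43 44



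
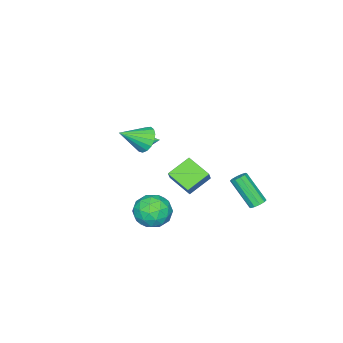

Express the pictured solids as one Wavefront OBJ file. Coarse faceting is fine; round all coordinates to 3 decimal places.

v -1.472 4.09 -1.953
v -0.998 4.207 -1.846
v -1.034 2.947 -0.319
v -1.508 2.83 -0.427
v -1.182 4.401 -1.69
v -1.218 3.14 -0.164
v -1.477 4.476 -1.635
v -1.512 3.215 -0.108
v -1.77 4.404 -1.701
v -1.805 3.143 -0.175
v -1.949 4.212 -1.864
v -1.985 2.951 -0.338
v -1.946 3.973 -2.061
v -1.982 2.713 -0.534
v -1.762 3.78 -2.216
v -1.798 2.519 -0.69
v -1.468 3.705 -2.272
v -1.503 2.444 -0.745
v -1.175 3.777 -2.205
v -1.21 2.516 -0.679
v -0.995 3.969 -2.042
v -1.031 2.708 -0.516
v 2.502 0.917 -2.5
v 2.92 0.418 -1.609
v 1.28 -0.378 -2.651
v 1.698 -0.877 -1.76
v 1.166 0.085 -1.655
v 1.921 0.885 -1.562
v 2.279 -0.845 -2.698
v 3.034 -0.045 -2.605
v 2.783 -0.671 -1.731
v 2.094 -0.097 -1.086
v 2.106 0.137 -3.174
v 1.417 0.711 -2.529
v 2.818 0.781 -2.041
v 1.382 -0.741 -2.219
v 1.069 -0.176 -2.157
v 1.315 -0.469 -1.633
v 2.231 1.055 -2.014
v 2.477 0.762 -1.49
v 1.445 0.566 -1.517
v 1.723 -0.722 -2.77
v 1.969 -1.015 -2.246
v 2.885 0.509 -2.627
v 3.131 0.216 -2.103
v 2.755 -0.526 -2.743
v 2.983 -0.152 -1.589
v 2.265 -0.913 -1.678
v 2.607 -0.894 -2.229
v 3.05 -0.424 -2.174
v 2.579 0.185 -1.21
v 1.861 -0.576 -1.299
v 1.547 -0.011 -1.238
v 1.991 0.46 -1.183
v 2.498 -0.455 -1.282
v 2.339 0.616 -2.961
v 1.621 -0.145 -3.05
v 2.209 -0.42 -3.077
v 2.653 0.051 -3.022
v 1.935 0.953 -2.582
v 1.217 0.192 -2.671
v 1.15 0.464 -2.086
v 1.593 0.934 -2.031
v 1.702 0.495 -2.978
v 1.756 -0.641 2.901
v 2.206 0.054 2.946
v 2.904 -1.439 3.739
v 1.978 0.068 3.271
v 1.7 -0.081 3.511
v 1.433 -0.359 3.612
v 1.241 -0.701 3.549
v 1.167 -1.029 3.339
v 1.228 -1.269 3.028
v 1.409 -1.364 2.687
v 1.67 -1.294 2.396
v 1.951 -1.075 2.221
v 2.187 -0.756 2.201
v 2.324 -0.411 2.342
v 2.331 -0.118 2.611
v 2.603 2.697 0.709
v 2.442 1.369 1.269
v 1.416 3.124 1.381
v 1.254 1.796 1.941
v 3.106 2.944 1.439
v 2.944 1.616 1.999
v 1.918 3.371 2.111
v 1.757 2.043 2.671
v -1.968 -3.85 -0.757
v -1.676 -3.987 -0.204
v -2.272 -2.75 -0.323
v -1.375 -3.776 -0.528
v -1.421 -3.608 -0.986
v -1.788 -3.582 -1.31
v -2.26 -3.712 -1.309
v -2.561 -3.923 -0.986
v -2.515 -4.091 -0.528
v -2.148 -4.117 -0.204
f 2 1 5
f 2 5 3
f 3 5 6
f 3 6 4
f 5 1 7
f 5 7 6
f 6 7 8
f 6 8 4
f 7 1 9
f 7 9 8
f 8 9 10
f 8 10 4
f 9 1 11
f 9 11 10
f 10 11 12
f 10 12 4
f 11 1 13
f 11 13 12
f 12 13 14
f 12 14 4
f 13 1 15
f 13 15 14
f 14 15 16
f 14 16 4
f 15 1 17
f 15 17 16
f 16 17 18
f 16 18 4
f 17 1 19
f 17 19 18
f 18 19 20
f 18 20 4
f 19 1 21
f 19 21 20
f 20 21 22
f 20 22 4
f 21 1 2
f 21 2 22
f 22 2 3
f 22 3 4
f 23 60 39
f 60 34 63
f 39 63 28
f 60 63 39
f 23 39 35
f 39 28 40
f 35 40 24
f 39 40 35
f 23 35 44
f 35 24 45
f 44 45 30
f 35 45 44
f 23 44 56
f 44 30 59
f 56 59 33
f 44 59 56
f 23 56 60
f 56 33 64
f 60 64 34
f 56 64 60
f 24 40 51
f 40 28 54
f 51 54 32
f 40 54 51
f 28 63 41
f 63 34 62
f 41 62 27
f 63 62 41
f 34 64 61
f 64 33 57
f 61 57 25
f 64 57 61
f 33 59 58
f 59 30 46
f 58 46 29
f 59 46 58
f 30 45 50
f 45 24 47
f 50 47 31
f 45 47 50
f 26 52 38
f 52 32 53
f 38 53 27
f 52 53 38
f 26 38 36
f 38 27 37
f 36 37 25
f 38 37 36
f 26 36 43
f 36 25 42
f 43 42 29
f 36 42 43
f 26 43 48
f 43 29 49
f 48 49 31
f 43 49 48
f 26 48 52
f 48 31 55
f 52 55 32
f 48 55 52
f 27 53 41
f 53 32 54
f 41 54 28
f 53 54 41
f 25 37 61
f 37 27 62
f 61 62 34
f 37 62 61
f 29 42 58
f 42 25 57
f 58 57 33
f 42 57 58
f 31 49 50
f 49 29 46
f 50 46 30
f 49 46 50
f 32 55 51
f 55 31 47
f 51 47 24
f 55 47 51
f 66 65 68
f 66 68 67
f 68 65 69
f 68 69 67
f 69 65 70
f 69 70 67
f 70 65 71
f 70 71 67
f 71 65 72
f 71 72 67
f 72 65 73
f 72 73 67
f 73 65 74
f 73 74 67
f 74 65 75
f 74 75 67
f 75 65 76
f 75 76 67
f 76 65 77
f 76 77 67
f 77 65 78
f 77 78 67
f 78 65 79
f 78 79 67
f 79 65 66
f 79 66 67
f 81 83 80
f 84 81 80
f 80 83 82
f 82 84 80
f 81 87 83
f 85 81 84
f 85 87 81
f 83 87 82
f 86 84 82
f 82 87 86
f 86 85 84
f 87 85 86
f 89 88 91
f 89 91 90
f 91 88 92
f 91 92 90
f 92 88 93
f 92 93 90
f 93 88 94
f 93 94 90
f 94 88 95
f 94 95 90
f 95 88 96
f 95 96 90
f 96 88 97
f 96 97 90
f 97 88 89
f 97 89 90



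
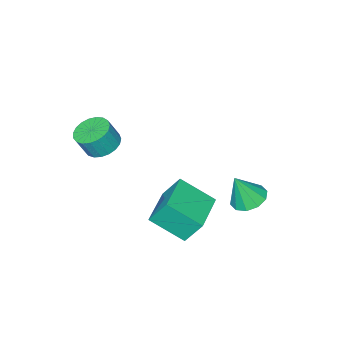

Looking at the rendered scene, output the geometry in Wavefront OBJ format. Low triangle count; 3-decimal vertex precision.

v 3.254 -3.774 3.151
v 4.049 -3.829 2.801
v 4.5 -4.041 3.859
v 3.706 -3.986 4.209
v 4.026 -3.477 2.881
v 4.478 -3.689 3.939
v 3.87 -3.176 3.008
v 4.322 -3.388 4.066
v 3.607 -2.979 3.16
v 4.059 -3.191 4.218
v 3.284 -2.919 3.31
v 3.735 -3.131 4.368
v 2.955 -3.007 3.432
v 3.406 -3.219 4.491
v 2.678 -3.228 3.506
v 3.129 -3.44 4.565
v 2.501 -3.543 3.519
v 2.952 -3.755 4.577
v 2.454 -3.898 3.468
v 2.905 -4.11 4.526
v 2.545 -4.231 3.362
v 2.996 -4.444 4.42
v 2.759 -4.486 3.219
v 3.21 -4.698 4.278
v 3.059 -4.617 3.065
v 3.51 -4.83 4.123
v 3.392 -4.603 2.926
v 3.844 -4.815 3.984
v 3.702 -4.445 2.825
v 4.153 -4.657 3.884
v 3.934 -4.171 2.781
v 4.386 -4.384 3.839
v 1.522 1.384 1.558
v 2.293 0.01 2.566
v 3.295 2.393 1.579
v 4.066 1.019 2.586
v 1.914 0.721 0.354
v 2.685 -0.653 1.361
v 3.687 1.73 0.374
v 4.458 0.356 1.382
v -0.985 0.932 -0.169
v -0.151 0.973 -0.477
v -0.415 0.588 1.329
v -0.294 1.476 -0.307
v -0.701 1.772 -0.084
v -1.217 1.746 0.106
v -1.644 1.41 0.191
v -1.819 0.891 0.138
v -1.676 0.388 -0.032
v -1.269 0.093 -0.255
v -0.753 0.118 -0.445
v -0.326 0.455 -0.53
f 2 1 5
f 2 5 3
f 3 5 6
f 3 6 4
f 5 1 7
f 5 7 6
f 6 7 8
f 6 8 4
f 7 1 9
f 7 9 8
f 8 9 10
f 8 10 4
f 9 1 11
f 9 11 10
f 10 11 12
f 10 12 4
f 11 1 13
f 11 13 12
f 12 13 14
f 12 14 4
f 13 1 15
f 13 15 14
f 14 15 16
f 14 16 4
f 15 1 17
f 15 17 16
f 16 17 18
f 16 18 4
f 17 1 19
f 17 19 18
f 18 19 20
f 18 20 4
f 19 1 21
f 19 21 20
f 20 21 22
f 20 22 4
f 21 1 23
f 21 23 22
f 22 23 24
f 22 24 4
f 23 1 25
f 23 25 24
f 24 25 26
f 24 26 4
f 25 1 27
f 25 27 26
f 26 27 28
f 26 28 4
f 27 1 29
f 27 29 28
f 28 29 30
f 28 30 4
f 29 1 31
f 29 31 30
f 30 31 32
f 30 32 4
f 31 1 2
f 31 2 32
f 32 2 3
f 32 3 4
f 34 36 33
f 37 34 33
f 33 36 35
f 35 37 33
f 34 40 36
f 38 34 37
f 38 40 34
f 36 40 35
f 39 37 35
f 35 40 39
f 39 38 37
f 40 38 39
f 42 41 44
f 42 44 43
f 44 41 45
f 44 45 43
f 45 41 46
f 45 46 43
f 46 41 47
f 46 47 43
f 47 41 48
f 47 48 43
f 48 41 49
f 48 49 43
f 49 41 50
f 49 50 43
f 50 41 51
f 50 51 43
f 51 41 52
f 51 52 43
f 52 41 42
f 52 42 43



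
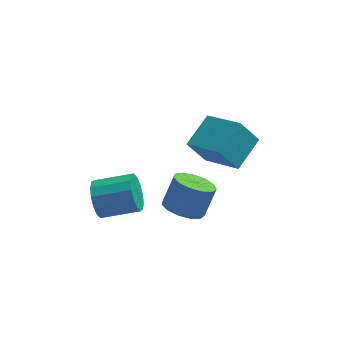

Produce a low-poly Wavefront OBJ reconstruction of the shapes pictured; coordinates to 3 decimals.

v 0.886 -0.512 0.766
v 1.716 -0.212 0.295
v 2.244 0.411 1.624
v 1.414 0.112 2.094
v 1.344 0.209 0.245
v 1.873 0.832 1.574
v 0.828 0.401 0.361
v 1.356 1.024 1.689
v 0.329 0.303 0.605
v 0.858 0.927 1.933
v 0.007 -0.053 0.9
v 0.536 0.571 2.229
v -0.036 -0.555 1.152
v 0.493 0.069 2.481
v 0.214 -1.043 1.282
v 0.743 -0.42 2.611
v 0.677 -1.362 1.248
v 1.206 -0.739 2.577
v 1.206 -1.412 1.06
v 1.735 -0.789 2.389
v 1.633 -1.176 0.78
v 2.162 -0.552 2.108
v 1.823 -0.728 0.494
v 2.352 -0.105 1.823
v -2.837 -0.668 1.7
v -2.586 -1.091 0.863
v -0.853 -1.094 1.384
v -1.103 -0.672 2.22
v -2.558 -0.597 0.773
v -0.825 -0.601 1.294
v -2.605 -0.123 0.931
v -0.871 -0.126 1.452
v -2.714 0.205 1.296
v -0.98 0.202 1.817
v -2.856 0.299 1.768
v -1.122 0.296 2.289
v -2.992 0.134 2.222
v -1.259 0.131 2.743
v -3.087 -0.246 2.536
v -1.354 -0.249 3.057
v -3.115 -0.739 2.626
v -1.382 -0.743 3.147
v -3.069 -1.214 2.468
v -1.335 -1.217 2.989
v -2.96 -1.542 2.103
v -1.226 -1.545 2.624
v -2.818 -1.636 1.631
v -1.084 -1.639 2.152
v -2.681 -1.471 1.177
v -0.948 -1.474 1.698
v 2.489 1.056 3.306
v 3.436 2.464 4.019
v 1.054 2.441 2.477
v 2 3.849 3.19
v 3.34 1.151 1.99
v 4.286 2.559 2.703
v 1.904 2.536 1.161
v 2.851 3.944 1.874
f 2 1 5
f 2 5 3
f 3 5 6
f 3 6 4
f 5 1 7
f 5 7 6
f 6 7 8
f 6 8 4
f 7 1 9
f 7 9 8
f 8 9 10
f 8 10 4
f 9 1 11
f 9 11 10
f 10 11 12
f 10 12 4
f 11 1 13
f 11 13 12
f 12 13 14
f 12 14 4
f 13 1 15
f 13 15 14
f 14 15 16
f 14 16 4
f 15 1 17
f 15 17 16
f 16 17 18
f 16 18 4
f 17 1 19
f 17 19 18
f 18 19 20
f 18 20 4
f 19 1 21
f 19 21 20
f 20 21 22
f 20 22 4
f 21 1 23
f 21 23 22
f 22 23 24
f 22 24 4
f 23 1 2
f 23 2 24
f 24 2 3
f 24 3 4
f 26 25 29
f 26 29 27
f 27 29 30
f 27 30 28
f 29 25 31
f 29 31 30
f 30 31 32
f 30 32 28
f 31 25 33
f 31 33 32
f 32 33 34
f 32 34 28
f 33 25 35
f 33 35 34
f 34 35 36
f 34 36 28
f 35 25 37
f 35 37 36
f 36 37 38
f 36 38 28
f 37 25 39
f 37 39 38
f 38 39 40
f 38 40 28
f 39 25 41
f 39 41 40
f 40 41 42
f 40 42 28
f 41 25 43
f 41 43 42
f 42 43 44
f 42 44 28
f 43 25 45
f 43 45 44
f 44 45 46
f 44 46 28
f 45 25 47
f 45 47 46
f 46 47 48
f 46 48 28
f 47 25 49
f 47 49 48
f 48 49 50
f 48 50 28
f 49 25 26
f 49 26 50
f 50 26 27
f 50 27 28
f 52 54 51
f 55 52 51
f 51 54 53
f 53 55 51
f 52 58 54
f 56 52 55
f 56 58 52
f 54 58 53
f 57 55 53
f 53 58 57
f 57 56 55
f 58 56 57



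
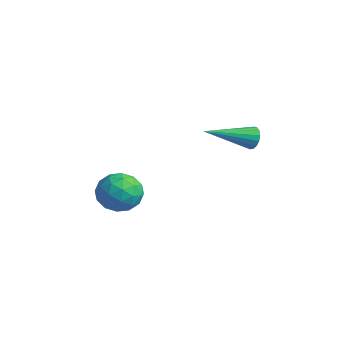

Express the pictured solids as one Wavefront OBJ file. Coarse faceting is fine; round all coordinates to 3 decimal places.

v -2.816 -1.139 2.16
v -2.2 -1.521 1.637
v -3.86 -1.619 1.283
v -3.244 -2.001 0.76
v -3.399 -2.327 1.577
v -2.754 -2.03 2.12
v -3.306 -1.11 0.8
v -2.661 -0.813 1.343
v -2.503 -1.503 0.796
v -2.561 -2.255 1.276
v -3.499 -0.885 1.644
v -3.557 -1.637 2.124
v -2.416 -1.288 1.976
v -3.644 -1.852 0.944
v -3.735 -2.044 1.425
v -3.373 -2.268 1.117
v -2.742 -1.587 2.259
v -2.38 -1.811 1.952
v -3.085 -2.285 1.917
v -3.68 -1.329 0.968
v -3.318 -1.553 0.661
v -2.687 -0.872 1.803
v -2.325 -1.096 1.495
v -2.975 -0.855 1.003
v -2.233 -1.502 1.174
v -2.846 -1.784 0.658
v -2.883 -1.26 0.682
v -2.503 -1.086 1.001
v -2.266 -1.943 1.456
v -2.88 -2.226 0.94
v -2.971 -2.417 1.421
v -2.592 -2.242 1.74
v -2.445 -1.933 0.962
v -3.18 -0.914 1.98
v -3.794 -1.197 1.464
v -3.468 -0.898 1.18
v -3.089 -0.723 1.499
v -3.214 -1.356 2.262
v -3.827 -1.638 1.746
v -3.557 -2.054 1.919
v -3.177 -1.88 2.238
v -3.615 -1.207 1.958
v -1.935 3.202 3.331
v -1.689 3.306 3.765
v -2.305 1.398 3.969
v -1.92 3.37 3.812
v -2.154 3.395 3.749
v -2.338 3.377 3.59
v -2.43 3.318 3.371
v -2.408 3.233 3.144
v -2.278 3.141 2.959
v -2.07 3.063 2.859
v -1.83 3.017 2.867
v -1.614 3.013 2.982
v -1.472 3.053 3.176
v -1.436 3.127 3.406
v -1.514 3.218 3.619
f 1 38 17
f 38 12 41
f 17 41 6
f 38 41 17
f 1 17 13
f 17 6 18
f 13 18 2
f 17 18 13
f 1 13 22
f 13 2 23
f 22 23 8
f 13 23 22
f 1 22 34
f 22 8 37
f 34 37 11
f 22 37 34
f 1 34 38
f 34 11 42
f 38 42 12
f 34 42 38
f 2 18 29
f 18 6 32
f 29 32 10
f 18 32 29
f 6 41 19
f 41 12 40
f 19 40 5
f 41 40 19
f 12 42 39
f 42 11 35
f 39 35 3
f 42 35 39
f 11 37 36
f 37 8 24
f 36 24 7
f 37 24 36
f 8 23 28
f 23 2 25
f 28 25 9
f 23 25 28
f 4 30 16
f 30 10 31
f 16 31 5
f 30 31 16
f 4 16 14
f 16 5 15
f 14 15 3
f 16 15 14
f 4 14 21
f 14 3 20
f 21 20 7
f 14 20 21
f 4 21 26
f 21 7 27
f 26 27 9
f 21 27 26
f 4 26 30
f 26 9 33
f 30 33 10
f 26 33 30
f 5 31 19
f 31 10 32
f 19 32 6
f 31 32 19
f 3 15 39
f 15 5 40
f 39 40 12
f 15 40 39
f 7 20 36
f 20 3 35
f 36 35 11
f 20 35 36
f 9 27 28
f 27 7 24
f 28 24 8
f 27 24 28
f 10 33 29
f 33 9 25
f 29 25 2
f 33 25 29
f 44 43 46
f 44 46 45
f 46 43 47
f 46 47 45
f 47 43 48
f 47 48 45
f 48 43 49
f 48 49 45
f 49 43 50
f 49 50 45
f 50 43 51
f 50 51 45
f 51 43 52
f 51 52 45
f 52 43 53
f 52 53 45
f 53 43 54
f 53 54 45
f 54 43 55
f 54 55 45
f 55 43 56
f 55 56 45
f 56 43 57
f 56 57 45
f 57 43 44
f 57 44 45



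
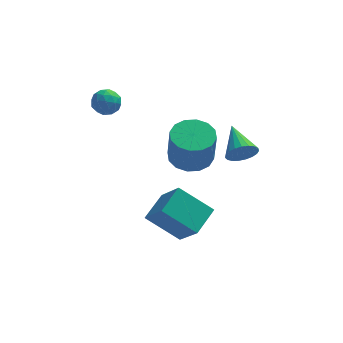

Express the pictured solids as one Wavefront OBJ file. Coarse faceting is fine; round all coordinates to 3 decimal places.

v 1.7 -1.057 -1.348
v 2.191 -1.147 -0.829
v 1.36 0.397 -0.772
v 2.354 -1.023 -1.048
v 2.403 -0.904 -1.318
v 2.331 -0.811 -1.593
v 2.15 -0.761 -1.827
v 1.892 -0.762 -1.977
v 1.6 -0.814 -2.019
v 1.325 -0.908 -1.945
v 1.116 -1.027 -1.767
v 1.007 -1.152 -1.518
v 1.019 -1.26 -1.239
v 1.148 -1.333 -0.979
v 1.373 -1.358 -0.783
v 1.654 -1.331 -0.684
v 1.944 -1.256 -0.701
v -0.318 0.488 -2.749
v 0.608 0.807 -2.712
v 0.683 0.391 -1.014
v -0.242 0.072 -1.051
v 0.325 1.213 -2.6
v 0.4 0.797 -0.902
v -0.131 1.424 -2.528
v -0.055 1.008 -0.83
v -0.636 1.385 -2.515
v -0.561 0.969 -0.817
v -1.056 1.105 -2.565
v -0.981 0.689 -0.867
v -1.279 0.66 -2.664
v -1.204 0.244 -0.966
v -1.243 0.169 -2.786
v -1.168 -0.247 -1.088
v -0.96 -0.237 -2.898
v -0.885 -0.653 -1.2
v -0.505 -0.448 -2.97
v -0.429 -0.864 -1.272
v 0.001 -0.409 -2.983
v 0.076 -0.825 -1.285
v 0.421 -0.129 -2.933
v 0.496 -0.545 -1.235
v 0.644 0.316 -2.834
v 0.719 -0.1 -1.136
v -3.657 1.615 0.733
v -3.271 1.062 0.616
v -4.309 1.338 -0.116
v -3.923 0.785 -0.233
v -4.311 0.819 0.329
v -3.908 0.991 0.854
v -3.672 1.409 -0.354
v -3.269 1.581 0.171
v -3.281 0.936 -0.055
v -3.675 0.571 0.367
v -3.905 1.829 0.133
v -4.299 1.464 0.555
v -3.407 1.363 0.749
v -4.173 1.037 -0.249
v -4.401 1.057 0.081
v -4.175 0.733 0.013
v -3.781 1.321 0.889
v -3.554 0.996 0.82
v -4.165 0.853 0.652
v -4.026 1.404 -0.32
v -3.799 1.079 -0.389
v -3.405 1.667 0.487
v -3.179 1.343 0.419
v -3.415 1.547 -0.152
v -3.186 0.964 0.286
v -3.569 0.801 -0.213
v -3.421 1.168 -0.284
v -3.184 1.268 0.024
v -3.417 0.749 0.534
v -3.801 0.587 0.035
v -4.029 0.607 0.365
v -3.792 0.707 0.674
v -3.423 0.675 0.139
v -3.779 1.813 0.465
v -4.163 1.651 -0.034
v -3.788 1.693 -0.174
v -3.551 1.793 0.135
v -4.011 1.599 0.713
v -4.394 1.436 0.214
v -4.396 1.132 0.476
v -4.159 1.232 0.784
v -4.157 1.725 0.361
v -2.318 -3.228 -3.463
v -1.602 -2.147 -2.991
v -0.924 -3.706 -4.479
v -0.208 -2.625 -4.007
v -1.672 -4.255 -2.093
v -0.956 -3.174 -1.621
v -0.278 -4.733 -3.109
v 0.438 -3.652 -2.637
f 2 1 4
f 2 4 3
f 4 1 5
f 4 5 3
f 5 1 6
f 5 6 3
f 6 1 7
f 6 7 3
f 7 1 8
f 7 8 3
f 8 1 9
f 8 9 3
f 9 1 10
f 9 10 3
f 10 1 11
f 10 11 3
f 11 1 12
f 11 12 3
f 12 1 13
f 12 13 3
f 13 1 14
f 13 14 3
f 14 1 15
f 14 15 3
f 15 1 16
f 15 16 3
f 16 1 17
f 16 17 3
f 17 1 2
f 17 2 3
f 19 18 22
f 19 22 20
f 20 22 23
f 20 23 21
f 22 18 24
f 22 24 23
f 23 24 25
f 23 25 21
f 24 18 26
f 24 26 25
f 25 26 27
f 25 27 21
f 26 18 28
f 26 28 27
f 27 28 29
f 27 29 21
f 28 18 30
f 28 30 29
f 29 30 31
f 29 31 21
f 30 18 32
f 30 32 31
f 31 32 33
f 31 33 21
f 32 18 34
f 32 34 33
f 33 34 35
f 33 35 21
f 34 18 36
f 34 36 35
f 35 36 37
f 35 37 21
f 36 18 38
f 36 38 37
f 37 38 39
f 37 39 21
f 38 18 40
f 38 40 39
f 39 40 41
f 39 41 21
f 40 18 42
f 40 42 41
f 41 42 43
f 41 43 21
f 42 18 19
f 42 19 43
f 43 19 20
f 43 20 21
f 44 81 60
f 81 55 84
f 60 84 49
f 81 84 60
f 44 60 56
f 60 49 61
f 56 61 45
f 60 61 56
f 44 56 65
f 56 45 66
f 65 66 51
f 56 66 65
f 44 65 77
f 65 51 80
f 77 80 54
f 65 80 77
f 44 77 81
f 77 54 85
f 81 85 55
f 77 85 81
f 45 61 72
f 61 49 75
f 72 75 53
f 61 75 72
f 49 84 62
f 84 55 83
f 62 83 48
f 84 83 62
f 55 85 82
f 85 54 78
f 82 78 46
f 85 78 82
f 54 80 79
f 80 51 67
f 79 67 50
f 80 67 79
f 51 66 71
f 66 45 68
f 71 68 52
f 66 68 71
f 47 73 59
f 73 53 74
f 59 74 48
f 73 74 59
f 47 59 57
f 59 48 58
f 57 58 46
f 59 58 57
f 47 57 64
f 57 46 63
f 64 63 50
f 57 63 64
f 47 64 69
f 64 50 70
f 69 70 52
f 64 70 69
f 47 69 73
f 69 52 76
f 73 76 53
f 69 76 73
f 48 74 62
f 74 53 75
f 62 75 49
f 74 75 62
f 46 58 82
f 58 48 83
f 82 83 55
f 58 83 82
f 50 63 79
f 63 46 78
f 79 78 54
f 63 78 79
f 52 70 71
f 70 50 67
f 71 67 51
f 70 67 71
f 53 76 72
f 76 52 68
f 72 68 45
f 76 68 72
f 87 89 86
f 90 87 86
f 86 89 88
f 88 90 86
f 87 93 89
f 91 87 90
f 91 93 87
f 89 93 88
f 92 90 88
f 88 93 92
f 92 91 90
f 93 91 92



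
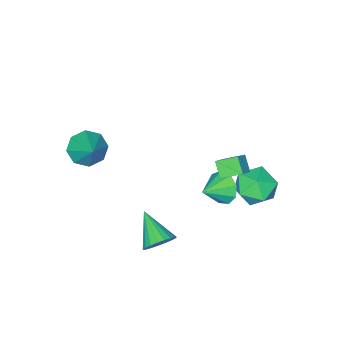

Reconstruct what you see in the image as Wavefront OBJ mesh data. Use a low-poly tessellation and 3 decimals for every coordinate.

v 2.189 -4.321 2.403
v 2.557 -3.778 1.636
v 2.871 -3.099 3.597
v 1.839 -3.567 1.83
v 1.326 -3.798 2.36
v 1.318 -4.335 2.915
v 1.82 -4.865 3.171
v 2.538 -5.076 2.976
v 3.051 -4.845 2.446
v 3.059 -4.307 1.891
v -1.137 1.454 1.381
v -0.819 1.003 0.644
v 0.137 1.406 1.959
v -0.758 1.624 0.56
v -0.874 2.165 0.859
v -1.113 2.373 1.403
v -1.363 2.151 1.936
v -1.508 1.603 2.209
v -1.479 0.985 2.095
v -1.29 0.586 1.646
v -1.029 0.593 1.073
v -1.708 2.654 3.223
v -1.997 2.014 3.848
v -1 2.88 3.782
v -1.289 2.241 4.407
v -1.051 1.859 2.713
v -1.34 1.22 3.338
v -0.343 2.086 3.272
v -0.632 1.446 3.897
v 2.41 0.96 -0.826
v 3.231 0.881 -0.581
v 1.97 -0.6 0.146
v 3.094 1.083 -0.32
v 2.839 1.263 -0.146
v 2.51 1.391 -0.089
v 2.164 1.445 -0.16
v 1.86 1.414 -0.347
v 1.652 1.305 -0.616
v 1.574 1.137 -0.922
v 1.641 0.937 -1.211
v 1.841 0.742 -1.433
v 2.14 0.584 -1.551
v 2.485 0.491 -1.544
v 2.818 0.479 -1.412
v 3.079 0.551 -1.179
v 3.226 0.692 -0.885
v -2.717 2.683 0.096
v -2.073 1.685 0.26
v -4.327 1.615 -0.08
v -3.683 0.617 0.084
v -3.844 1.383 0.992
v -2.849 2.042 1.101
v -3.551 1.258 -0.921
v -2.556 1.917 -0.812
v -2.589 0.804 -0.369
v -2.77 0.881 0.814
v -3.63 2.419 -0.634
v -3.811 2.496 0.549
f 2 1 4
f 2 4 3
f 4 1 5
f 4 5 3
f 5 1 6
f 5 6 3
f 6 1 7
f 6 7 3
f 7 1 8
f 7 8 3
f 8 1 9
f 8 9 3
f 9 1 10
f 9 10 3
f 10 1 2
f 10 2 3
f 12 11 14
f 12 14 13
f 14 11 15
f 14 15 13
f 15 11 16
f 15 16 13
f 16 11 17
f 16 17 13
f 17 11 18
f 17 18 13
f 18 11 19
f 18 19 13
f 19 11 20
f 19 20 13
f 20 11 21
f 20 21 13
f 21 11 12
f 21 12 13
f 23 25 22
f 26 23 22
f 22 25 24
f 24 26 22
f 23 29 25
f 27 23 26
f 27 29 23
f 25 29 24
f 28 26 24
f 24 29 28
f 28 27 26
f 29 27 28
f 31 30 33
f 31 33 32
f 33 30 34
f 33 34 32
f 34 30 35
f 34 35 32
f 35 30 36
f 35 36 32
f 36 30 37
f 36 37 32
f 37 30 38
f 37 38 32
f 38 30 39
f 38 39 32
f 39 30 40
f 39 40 32
f 40 30 41
f 40 41 32
f 41 30 42
f 41 42 32
f 42 30 43
f 42 43 32
f 43 30 44
f 43 44 32
f 44 30 45
f 44 45 32
f 45 30 46
f 45 46 32
f 46 30 31
f 46 31 32
f 47 58 52
f 47 52 48
f 47 48 54
f 47 54 57
f 47 57 58
f 48 52 56
f 52 58 51
f 58 57 49
f 57 54 53
f 54 48 55
f 50 56 51
f 50 51 49
f 50 49 53
f 50 53 55
f 50 55 56
f 51 56 52
f 49 51 58
f 53 49 57
f 55 53 54
f 56 55 48



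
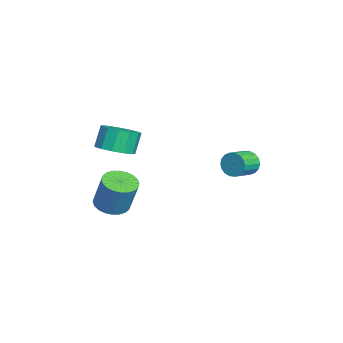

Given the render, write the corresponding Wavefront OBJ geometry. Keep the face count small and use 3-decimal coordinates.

v 3.702 -1.792 -4.618
v 4.195 -1.226 -4.895
v 4.631 -0.843 -3.34
v 4.138 -1.408 -3.062
v 3.931 -1.064 -4.861
v 4.366 -0.681 -3.305
v 3.631 -1.014 -4.789
v 4.066 -0.63 -3.234
v 3.342 -1.081 -4.692
v 3.777 -0.698 -3.137
v 3.108 -1.257 -4.583
v 3.543 -0.874 -3.028
v 2.965 -1.514 -4.48
v 3.4 -1.131 -2.924
v 2.934 -1.814 -4.397
v 3.369 -1.43 -2.842
v 3.02 -2.11 -4.348
v 3.455 -1.726 -2.793
v 3.209 -2.357 -4.34
v 3.645 -1.974 -2.785
v 3.474 -2.519 -4.375
v 3.909 -2.136 -2.819
v 3.774 -2.57 -4.446
v 4.209 -2.186 -2.891
v 4.063 -2.502 -4.543
v 4.498 -2.119 -2.988
v 4.297 -2.326 -4.652
v 4.732 -1.943 -3.097
v 4.44 -2.069 -4.756
v 4.875 -1.686 -3.2
v 4.471 -1.77 -4.838
v 4.906 -1.386 -3.283
v 4.385 -1.474 -4.887
v 4.82 -1.09 -3.332
v 3.574 3.879 -2.346
v 3.881 3.976 -2.888
v 4.613 3.298 -2.595
v 4.306 3.201 -2.054
v 3.992 4.17 -2.718
v 4.724 3.491 -2.425
v 4.02 4.305 -2.474
v 4.752 3.627 -2.182
v 3.96 4.357 -2.205
v 4.692 3.678 -1.913
v 3.823 4.313 -1.964
v 4.556 3.635 -1.671
v 3.638 4.184 -1.799
v 4.37 3.506 -1.506
v 3.439 3.994 -1.742
v 4.171 3.316 -1.449
v 3.267 3.782 -1.805
v 3.999 3.104 -1.512
v 3.156 3.589 -1.975
v 3.888 2.91 -1.682
v 3.128 3.453 -2.218
v 3.86 2.775 -1.926
v 3.188 3.402 -2.487
v 3.92 2.723 -2.195
v 3.324 3.445 -2.729
v 4.057 2.767 -2.436
v 3.51 3.574 -2.894
v 4.242 2.896 -2.601
v 3.709 3.764 -2.951
v 4.441 3.086 -2.658
v 4.092 -1.636 -1.219
v 4.575 -0.913 -1.22
v 4.171 -0.64 -0.223
v 3.688 -1.364 -0.221
v 4.147 -0.793 -1.427
v 3.743 -0.521 -0.43
v 3.701 -0.942 -1.567
v 3.297 -0.669 -0.57
v 3.38 -1.31 -1.597
v 2.975 -1.038 -0.6
v 3.284 -1.783 -1.506
v 2.88 -1.51 -0.509
v 3.445 -2.208 -1.325
v 3.041 -1.936 -0.328
v 3.812 -2.453 -1.109
v 3.407 -2.18 -0.112
v 4.267 -2.438 -0.928
v 3.863 -2.165 0.069
v 4.667 -2.168 -0.84
v 4.263 -1.896 0.157
v 4.885 -1.73 -0.871
v 4.48 -1.457 0.126
v 4.85 -1.262 -1.013
v 4.446 -0.989 -0.016
f 2 1 5
f 2 5 3
f 3 5 6
f 3 6 4
f 5 1 7
f 5 7 6
f 6 7 8
f 6 8 4
f 7 1 9
f 7 9 8
f 8 9 10
f 8 10 4
f 9 1 11
f 9 11 10
f 10 11 12
f 10 12 4
f 11 1 13
f 11 13 12
f 12 13 14
f 12 14 4
f 13 1 15
f 13 15 14
f 14 15 16
f 14 16 4
f 15 1 17
f 15 17 16
f 16 17 18
f 16 18 4
f 17 1 19
f 17 19 18
f 18 19 20
f 18 20 4
f 19 1 21
f 19 21 20
f 20 21 22
f 20 22 4
f 21 1 23
f 21 23 22
f 22 23 24
f 22 24 4
f 23 1 25
f 23 25 24
f 24 25 26
f 24 26 4
f 25 1 27
f 25 27 26
f 26 27 28
f 26 28 4
f 27 1 29
f 27 29 28
f 28 29 30
f 28 30 4
f 29 1 31
f 29 31 30
f 30 31 32
f 30 32 4
f 31 1 33
f 31 33 32
f 32 33 34
f 32 34 4
f 33 1 2
f 33 2 34
f 34 2 3
f 34 3 4
f 36 35 39
f 36 39 37
f 37 39 40
f 37 40 38
f 39 35 41
f 39 41 40
f 40 41 42
f 40 42 38
f 41 35 43
f 41 43 42
f 42 43 44
f 42 44 38
f 43 35 45
f 43 45 44
f 44 45 46
f 44 46 38
f 45 35 47
f 45 47 46
f 46 47 48
f 46 48 38
f 47 35 49
f 47 49 48
f 48 49 50
f 48 50 38
f 49 35 51
f 49 51 50
f 50 51 52
f 50 52 38
f 51 35 53
f 51 53 52
f 52 53 54
f 52 54 38
f 53 35 55
f 53 55 54
f 54 55 56
f 54 56 38
f 55 35 57
f 55 57 56
f 56 57 58
f 56 58 38
f 57 35 59
f 57 59 58
f 58 59 60
f 58 60 38
f 59 35 61
f 59 61 60
f 60 61 62
f 60 62 38
f 61 35 63
f 61 63 62
f 62 63 64
f 62 64 38
f 63 35 36
f 63 36 64
f 64 36 37
f 64 37 38
f 66 65 69
f 66 69 67
f 67 69 70
f 67 70 68
f 69 65 71
f 69 71 70
f 70 71 72
f 70 72 68
f 71 65 73
f 71 73 72
f 72 73 74
f 72 74 68
f 73 65 75
f 73 75 74
f 74 75 76
f 74 76 68
f 75 65 77
f 75 77 76
f 76 77 78
f 76 78 68
f 77 65 79
f 77 79 78
f 78 79 80
f 78 80 68
f 79 65 81
f 79 81 80
f 80 81 82
f 80 82 68
f 81 65 83
f 81 83 82
f 82 83 84
f 82 84 68
f 83 65 85
f 83 85 84
f 84 85 86
f 84 86 68
f 85 65 87
f 85 87 86
f 86 87 88
f 86 88 68
f 87 65 66
f 87 66 88
f 88 66 67
f 88 67 68



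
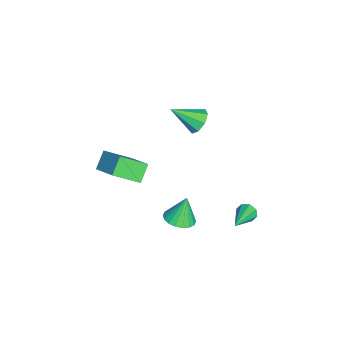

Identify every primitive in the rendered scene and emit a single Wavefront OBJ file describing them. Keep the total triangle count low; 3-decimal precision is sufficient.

v -0.719 3.359 -2.003
v -0.431 3.684 -2.473
v 1.199 2.821 -1.197
v -0.518 3.962 -2.08
v -0.724 3.887 -1.641
v -0.926 3.503 -1.415
v -1.008 3.034 -1.533
v -0.921 2.756 -1.927
v -0.715 2.831 -2.365
v -0.513 3.215 -2.592
v 0.231 -0.371 -1.944
v 1.151 -0.512 -1.709
v -0.131 0.011 -0.296
v 1.141 -0.097 -1.808
v 0.951 0.265 -1.933
v 0.618 0.5 -2.061
v 0.208 0.563 -2.165
v -0.197 0.442 -2.226
v -0.517 0.159 -2.231
v -0.689 -0.229 -2.179
v -0.679 -0.644 -2.081
v -0.489 -1.006 -1.955
v -0.156 -1.241 -1.828
v 0.253 -1.305 -1.723
v 0.658 -1.183 -1.662
v 0.979 -0.9 -1.658
v -3.692 -5.18 -0.112
v -2.226 -4.021 0.991
v -4.132 -3.63 -1.156
v -2.666 -2.471 -0.053
v -2.774 -5.509 -0.987
v -1.308 -4.35 0.116
v -3.214 -3.959 -2.031
v -1.748 -2.8 -0.928
v -3.864 0.297 3.133
v -3.226 -0.017 2.599
v -3.716 -1.297 4.247
v -2.977 0.361 3.107
v -3.248 0.702 3.631
v -3.88 0.806 3.863
v -4.503 0.611 3.667
v -4.752 0.232 3.159
v -4.48 -0.109 2.635
v -3.848 -0.212 2.403
f 2 1 4
f 2 4 3
f 4 1 5
f 4 5 3
f 5 1 6
f 5 6 3
f 6 1 7
f 6 7 3
f 7 1 8
f 7 8 3
f 8 1 9
f 8 9 3
f 9 1 10
f 9 10 3
f 10 1 2
f 10 2 3
f 12 11 14
f 12 14 13
f 14 11 15
f 14 15 13
f 15 11 16
f 15 16 13
f 16 11 17
f 16 17 13
f 17 11 18
f 17 18 13
f 18 11 19
f 18 19 13
f 19 11 20
f 19 20 13
f 20 11 21
f 20 21 13
f 21 11 22
f 21 22 13
f 22 11 23
f 22 23 13
f 23 11 24
f 23 24 13
f 24 11 25
f 24 25 13
f 25 11 26
f 25 26 13
f 26 11 12
f 26 12 13
f 28 30 27
f 31 28 27
f 27 30 29
f 29 31 27
f 28 34 30
f 32 28 31
f 32 34 28
f 30 34 29
f 33 31 29
f 29 34 33
f 33 32 31
f 34 32 33
f 36 35 38
f 36 38 37
f 38 35 39
f 38 39 37
f 39 35 40
f 39 40 37
f 40 35 41
f 40 41 37
f 41 35 42
f 41 42 37
f 42 35 43
f 42 43 37
f 43 35 44
f 43 44 37
f 44 35 36
f 44 36 37



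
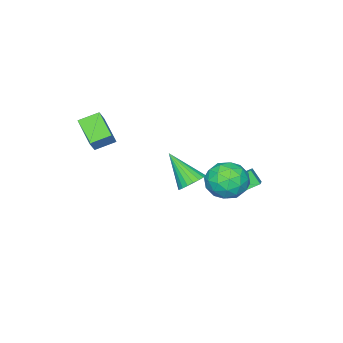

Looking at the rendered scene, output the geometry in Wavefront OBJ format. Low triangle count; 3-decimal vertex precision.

v -2.527 -0.127 -3.693
v -2.056 0.327 -3.268
v -2.493 -1.553 -2.207
v -2.35 0.423 -3.169
v -2.674 0.424 -3.161
v -2.973 0.33 -3.245
v -3.194 0.157 -3.406
v -3.301 -0.066 -3.617
v -3.273 -0.299 -3.841
v -3.117 -0.502 -4.039
v -2.858 -0.64 -4.178
v -2.543 -0.69 -4.233
v -2.224 -0.642 -4.194
v -1.958 -0.505 -4.069
v -1.79 -0.303 -3.879
v -1.75 -0.071 -3.657
v -1.844 0.152 -3.441
v -2.999 3.594 -2.276
v -3.015 3.037 -1.608
v -2.287 4.057 -1.874
v -2.303 3.501 -1.205
v -1.877 2.579 -3.095
v -1.893 2.023 -2.426
v -1.165 3.043 -2.692
v -1.181 2.486 -2.024
v -1.092 3.812 -0.106
v -0.239 4.495 -0.08
v -0.341 2.925 -1.44
v 0.512 3.608 -1.414
v 0.348 2.906 -0.592
v -0.116 3.454 0.233
v -0.464 3.966 -1.753
v -0.928 4.514 -0.928
v 0.149 4.59 -1.097
v 0.652 3.935 -0.38
v -1.232 3.485 -1.14
v -0.729 2.83 -0.423
v -0.731 4.231 0.025
v 0.151 3.189 -1.545
v 0.055 2.776 -1.061
v 0.557 3.178 -1.046
v -0.659 3.619 0.208
v -0.157 4.021 0.224
v 0.188 3.087 -0.078
v -0.423 3.399 -1.744
v 0.079 3.801 -1.728
v -1.137 4.242 -0.474
v -0.635 4.644 -0.459
v -0.768 4.333 -1.442
v -0.001 4.689 -0.558
v 0.44 4.168 -1.343
v -0.134 4.378 -1.542
v -0.407 4.7 -1.057
v 0.294 4.304 -0.137
v 0.735 3.783 -0.921
v 0.639 3.37 -0.438
v 0.366 3.692 0.047
v 0.522 4.36 -0.735
v -1.315 3.637 -0.599
v -0.874 3.116 -1.383
v -0.946 3.728 -1.567
v -1.219 4.05 -1.082
v -1.02 3.252 -0.177
v -0.579 2.731 -0.962
v -0.173 2.72 -0.463
v -0.446 3.042 0.022
v -1.102 3.06 -0.785
v 1.156 -2.318 1.592
v 1.657 -2.151 2.308
v 1.774 -1.035 0.861
v 2.275 -0.869 1.578
v 1.945 -2.931 1.182
v 2.446 -2.765 1.899
v 2.563 -1.649 0.452
v 3.064 -1.482 1.168
f 2 1 4
f 2 4 3
f 4 1 5
f 4 5 3
f 5 1 6
f 5 6 3
f 6 1 7
f 6 7 3
f 7 1 8
f 7 8 3
f 8 1 9
f 8 9 3
f 9 1 10
f 9 10 3
f 10 1 11
f 10 11 3
f 11 1 12
f 11 12 3
f 12 1 13
f 12 13 3
f 13 1 14
f 13 14 3
f 14 1 15
f 14 15 3
f 15 1 16
f 15 16 3
f 16 1 17
f 16 17 3
f 17 1 2
f 17 2 3
f 19 21 18
f 22 19 18
f 18 21 20
f 20 22 18
f 19 25 21
f 23 19 22
f 23 25 19
f 21 25 20
f 24 22 20
f 20 25 24
f 24 23 22
f 25 23 24
f 26 63 42
f 63 37 66
f 42 66 31
f 63 66 42
f 26 42 38
f 42 31 43
f 38 43 27
f 42 43 38
f 26 38 47
f 38 27 48
f 47 48 33
f 38 48 47
f 26 47 59
f 47 33 62
f 59 62 36
f 47 62 59
f 26 59 63
f 59 36 67
f 63 67 37
f 59 67 63
f 27 43 54
f 43 31 57
f 54 57 35
f 43 57 54
f 31 66 44
f 66 37 65
f 44 65 30
f 66 65 44
f 37 67 64
f 67 36 60
f 64 60 28
f 67 60 64
f 36 62 61
f 62 33 49
f 61 49 32
f 62 49 61
f 33 48 53
f 48 27 50
f 53 50 34
f 48 50 53
f 29 55 41
f 55 35 56
f 41 56 30
f 55 56 41
f 29 41 39
f 41 30 40
f 39 40 28
f 41 40 39
f 29 39 46
f 39 28 45
f 46 45 32
f 39 45 46
f 29 46 51
f 46 32 52
f 51 52 34
f 46 52 51
f 29 51 55
f 51 34 58
f 55 58 35
f 51 58 55
f 30 56 44
f 56 35 57
f 44 57 31
f 56 57 44
f 28 40 64
f 40 30 65
f 64 65 37
f 40 65 64
f 32 45 61
f 45 28 60
f 61 60 36
f 45 60 61
f 34 52 53
f 52 32 49
f 53 49 33
f 52 49 53
f 35 58 54
f 58 34 50
f 54 50 27
f 58 50 54
f 69 71 68
f 72 69 68
f 68 71 70
f 70 72 68
f 69 75 71
f 73 69 72
f 73 75 69
f 71 75 70
f 74 72 70
f 70 75 74
f 74 73 72
f 75 73 74

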